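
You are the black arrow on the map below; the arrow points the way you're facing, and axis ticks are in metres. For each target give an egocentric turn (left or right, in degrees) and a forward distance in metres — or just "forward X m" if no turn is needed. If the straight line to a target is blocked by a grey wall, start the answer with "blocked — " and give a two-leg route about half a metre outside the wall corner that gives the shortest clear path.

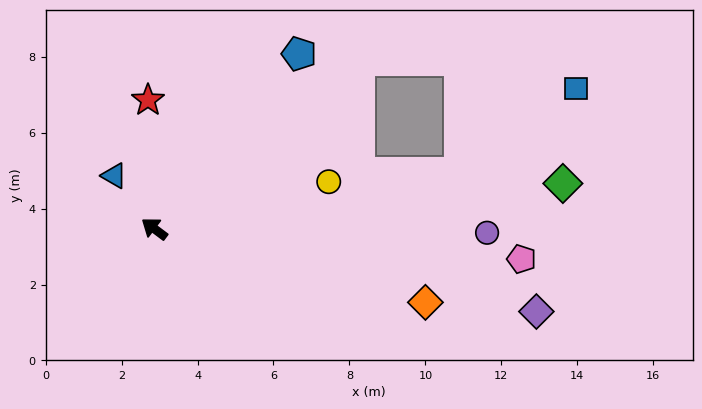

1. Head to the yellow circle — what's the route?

turn right 128°, forward 4.8 m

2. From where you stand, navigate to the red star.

turn right 50°, forward 3.4 m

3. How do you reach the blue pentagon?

turn right 93°, forward 6.0 m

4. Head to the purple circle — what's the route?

turn right 144°, forward 8.8 m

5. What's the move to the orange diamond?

turn right 158°, forward 7.4 m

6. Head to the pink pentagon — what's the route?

turn right 148°, forward 9.7 m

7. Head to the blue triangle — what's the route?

turn right 16°, forward 1.8 m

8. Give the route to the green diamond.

turn right 137°, forward 10.8 m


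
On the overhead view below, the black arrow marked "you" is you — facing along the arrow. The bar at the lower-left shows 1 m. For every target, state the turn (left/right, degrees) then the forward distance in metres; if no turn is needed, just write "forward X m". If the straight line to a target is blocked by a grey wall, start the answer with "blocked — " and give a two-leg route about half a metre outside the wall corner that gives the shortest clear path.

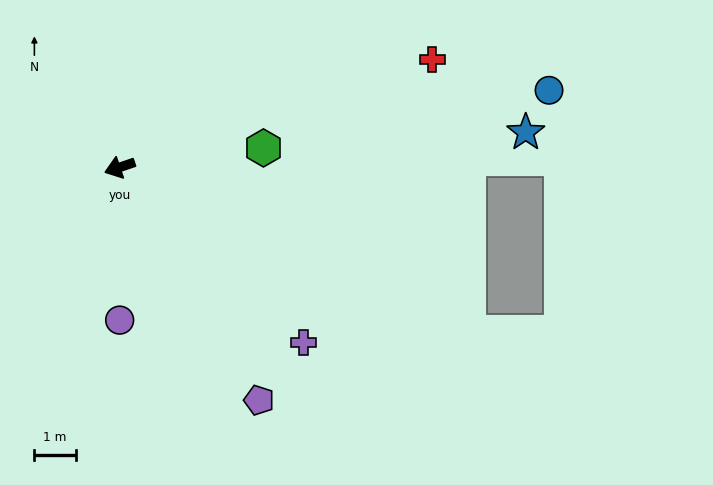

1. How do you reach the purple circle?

turn left 71°, forward 3.7 m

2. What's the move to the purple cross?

turn left 118°, forward 6.2 m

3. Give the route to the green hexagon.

turn left 169°, forward 3.5 m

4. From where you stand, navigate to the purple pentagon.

turn left 102°, forward 6.6 m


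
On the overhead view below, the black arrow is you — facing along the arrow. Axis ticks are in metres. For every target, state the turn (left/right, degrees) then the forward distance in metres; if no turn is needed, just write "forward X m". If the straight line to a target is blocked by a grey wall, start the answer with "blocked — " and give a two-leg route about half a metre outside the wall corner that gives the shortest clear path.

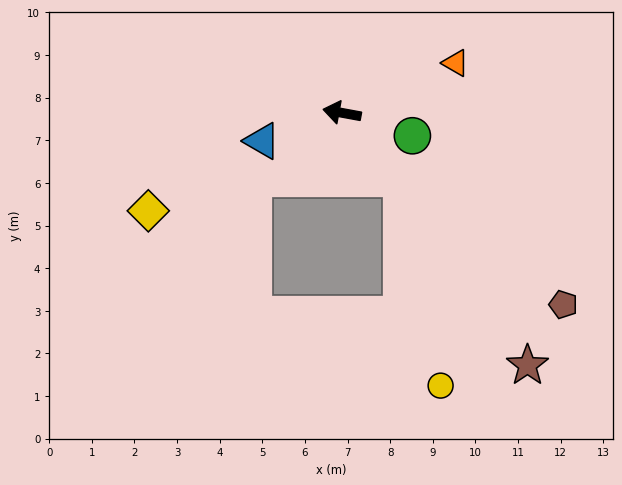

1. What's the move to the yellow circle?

blocked — turn left 142°, forward 2.1 m, then turn right 31°, forward 4.9 m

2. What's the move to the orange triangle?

turn right 146°, forward 2.9 m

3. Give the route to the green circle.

turn left 172°, forward 1.7 m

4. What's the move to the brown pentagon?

turn left 150°, forward 6.9 m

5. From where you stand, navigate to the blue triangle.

turn left 30°, forward 2.0 m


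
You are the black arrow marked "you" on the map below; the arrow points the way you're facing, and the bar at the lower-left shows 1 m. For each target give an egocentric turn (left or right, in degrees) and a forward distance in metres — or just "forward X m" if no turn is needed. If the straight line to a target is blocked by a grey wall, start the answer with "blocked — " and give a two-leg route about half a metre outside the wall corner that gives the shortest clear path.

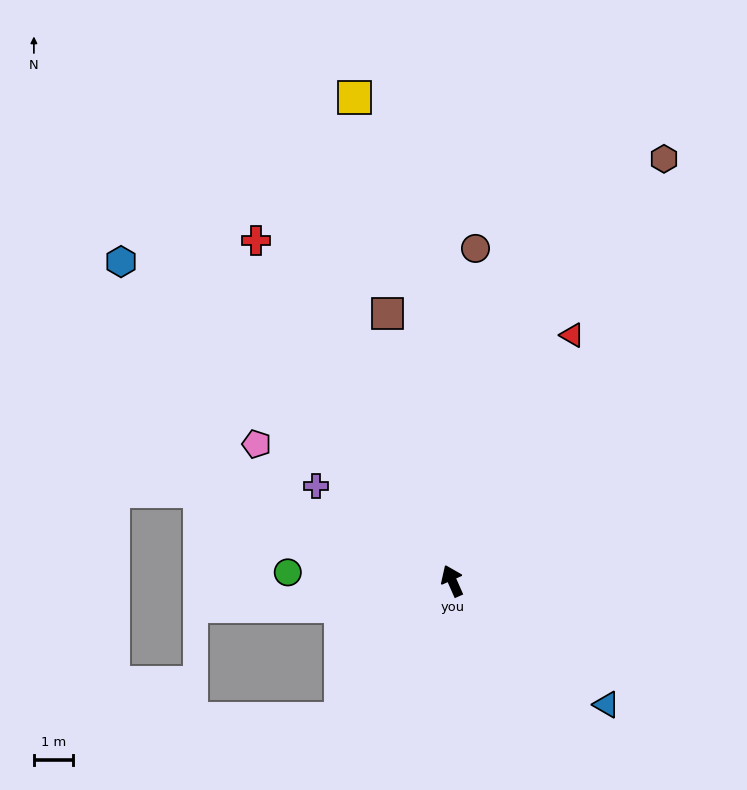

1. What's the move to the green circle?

turn left 63°, forward 4.2 m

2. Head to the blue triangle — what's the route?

turn right 153°, forward 5.0 m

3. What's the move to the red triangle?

turn right 50°, forward 7.0 m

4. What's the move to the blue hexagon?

turn left 22°, forward 11.7 m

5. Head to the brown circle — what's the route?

turn right 28°, forward 8.5 m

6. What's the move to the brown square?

turn right 10°, forward 7.0 m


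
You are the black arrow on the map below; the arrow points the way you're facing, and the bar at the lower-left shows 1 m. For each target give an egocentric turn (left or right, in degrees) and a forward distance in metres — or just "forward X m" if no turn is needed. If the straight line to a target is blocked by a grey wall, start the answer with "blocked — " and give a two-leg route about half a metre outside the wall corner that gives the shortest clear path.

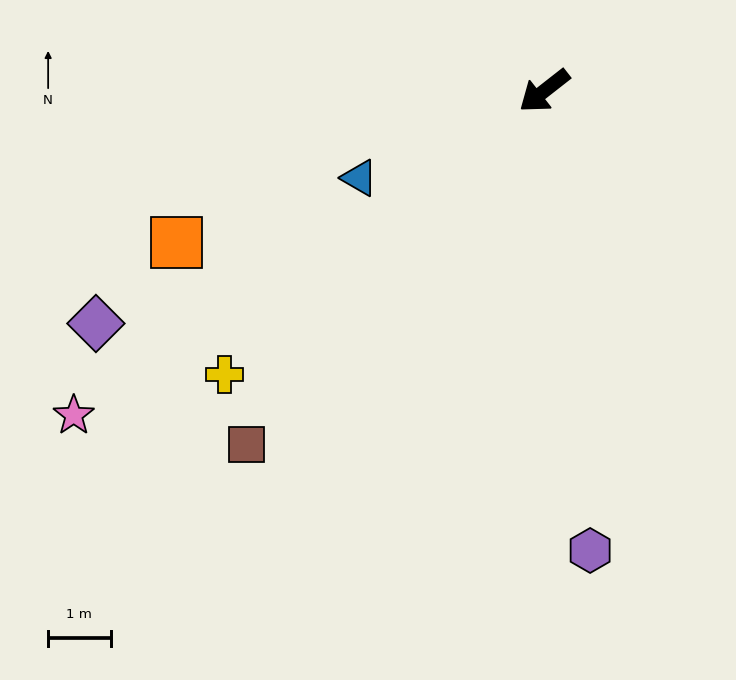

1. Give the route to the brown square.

turn left 12°, forward 7.4 m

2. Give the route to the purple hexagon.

turn left 58°, forward 7.4 m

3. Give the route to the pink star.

turn right 3°, forward 9.1 m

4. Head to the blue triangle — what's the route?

turn right 13°, forward 3.3 m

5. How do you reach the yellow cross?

turn left 4°, forward 6.8 m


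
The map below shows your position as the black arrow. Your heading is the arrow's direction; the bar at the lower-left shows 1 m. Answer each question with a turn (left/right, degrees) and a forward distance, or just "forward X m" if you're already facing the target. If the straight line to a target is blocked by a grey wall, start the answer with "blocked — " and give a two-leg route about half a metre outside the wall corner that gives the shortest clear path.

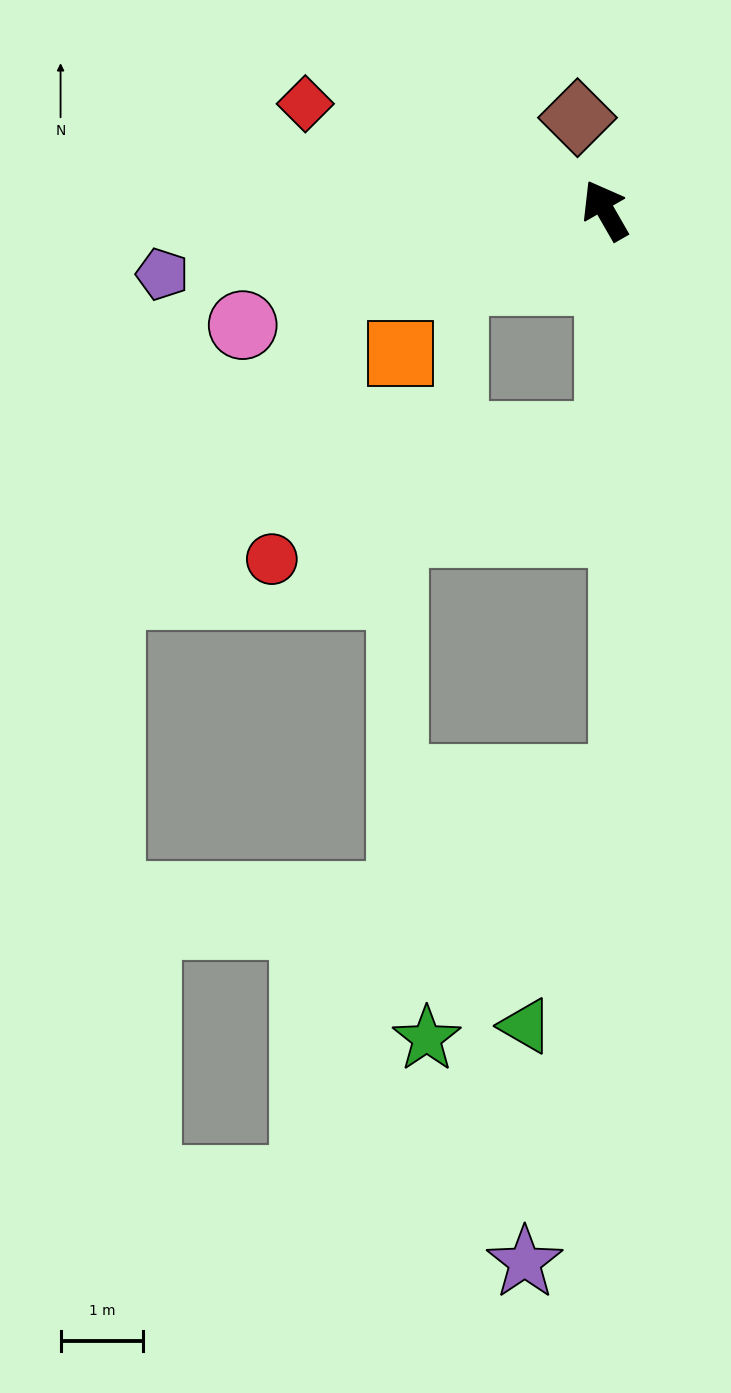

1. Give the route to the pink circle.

turn left 78°, forward 4.6 m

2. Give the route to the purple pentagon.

turn left 68°, forward 5.4 m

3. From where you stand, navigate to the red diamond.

turn left 41°, forward 3.9 m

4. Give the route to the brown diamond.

turn right 13°, forward 1.2 m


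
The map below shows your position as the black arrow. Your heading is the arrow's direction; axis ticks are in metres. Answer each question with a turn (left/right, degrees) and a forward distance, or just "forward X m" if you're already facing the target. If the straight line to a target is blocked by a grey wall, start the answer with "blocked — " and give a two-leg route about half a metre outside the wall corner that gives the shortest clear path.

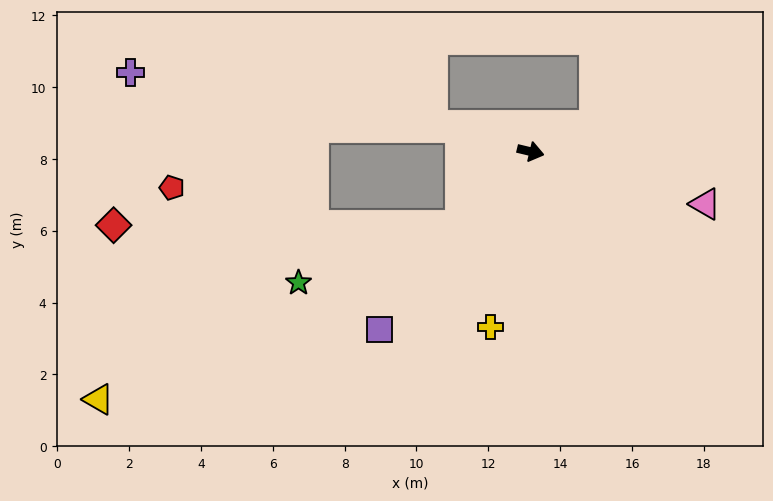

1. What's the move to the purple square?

turn right 117°, forward 6.5 m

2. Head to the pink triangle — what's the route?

turn right 3°, forward 5.1 m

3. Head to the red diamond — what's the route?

blocked — turn right 120°, forward 2.8 m, then turn right 47°, forward 9.7 m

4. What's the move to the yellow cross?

turn right 89°, forward 5.0 m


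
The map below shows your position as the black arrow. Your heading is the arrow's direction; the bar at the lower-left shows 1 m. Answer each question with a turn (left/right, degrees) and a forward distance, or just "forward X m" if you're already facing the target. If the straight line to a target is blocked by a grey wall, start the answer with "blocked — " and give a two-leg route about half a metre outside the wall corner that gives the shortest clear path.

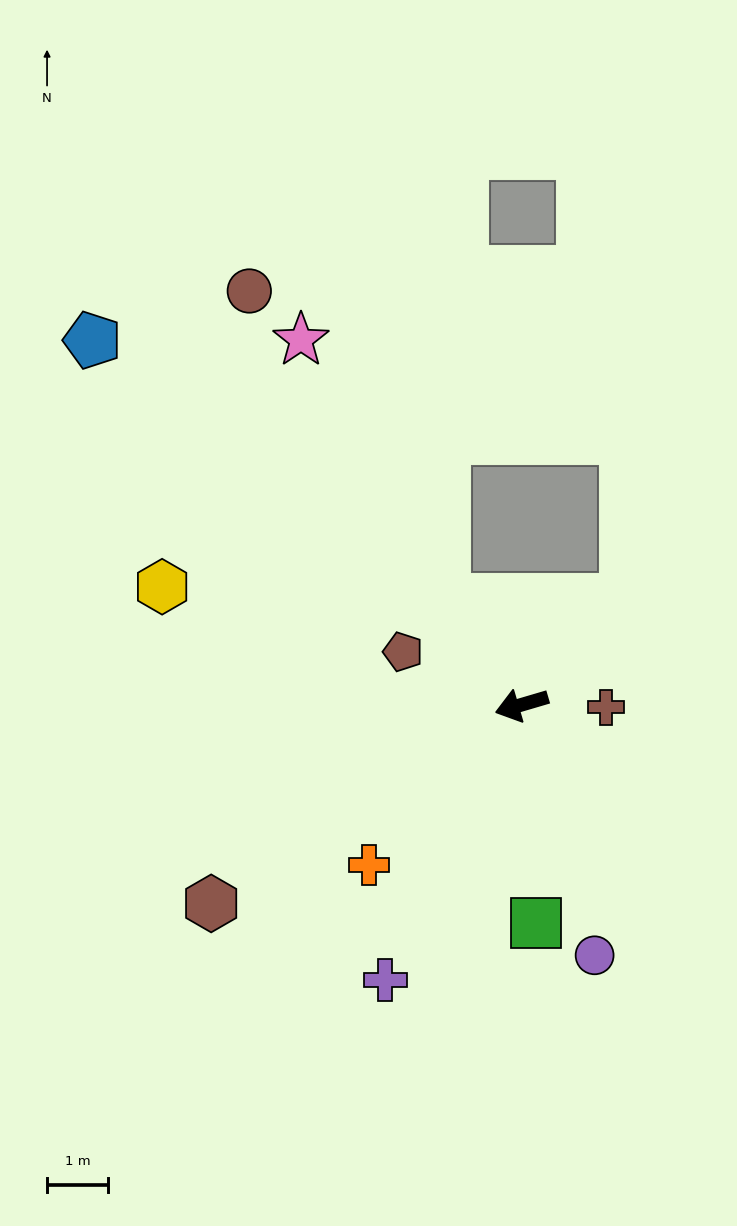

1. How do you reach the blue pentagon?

turn right 57°, forward 9.3 m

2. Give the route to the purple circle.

turn left 90°, forward 4.3 m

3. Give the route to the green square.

turn left 77°, forward 3.6 m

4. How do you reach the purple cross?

turn left 47°, forward 5.1 m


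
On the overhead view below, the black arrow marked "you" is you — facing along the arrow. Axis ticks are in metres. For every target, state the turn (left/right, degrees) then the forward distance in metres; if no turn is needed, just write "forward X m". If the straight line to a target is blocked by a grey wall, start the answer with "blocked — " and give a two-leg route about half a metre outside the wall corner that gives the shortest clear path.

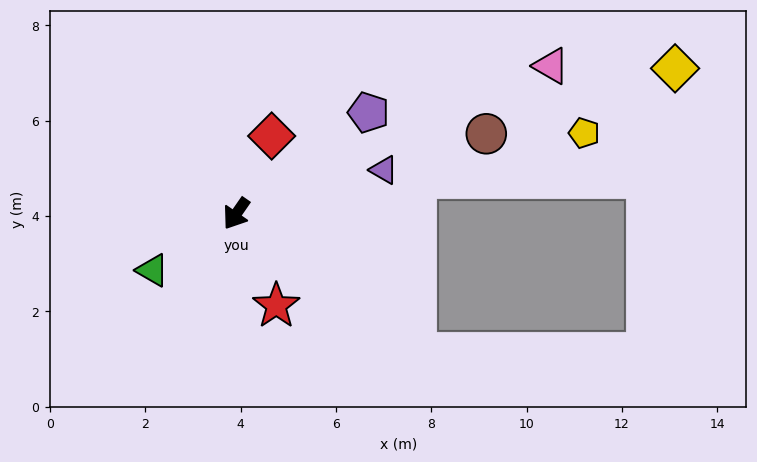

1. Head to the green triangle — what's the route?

turn right 21°, forward 2.1 m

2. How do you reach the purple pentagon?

turn left 162°, forward 3.5 m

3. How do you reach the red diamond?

turn right 170°, forward 1.8 m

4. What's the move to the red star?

turn left 58°, forward 2.1 m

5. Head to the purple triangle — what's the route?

turn left 141°, forward 3.2 m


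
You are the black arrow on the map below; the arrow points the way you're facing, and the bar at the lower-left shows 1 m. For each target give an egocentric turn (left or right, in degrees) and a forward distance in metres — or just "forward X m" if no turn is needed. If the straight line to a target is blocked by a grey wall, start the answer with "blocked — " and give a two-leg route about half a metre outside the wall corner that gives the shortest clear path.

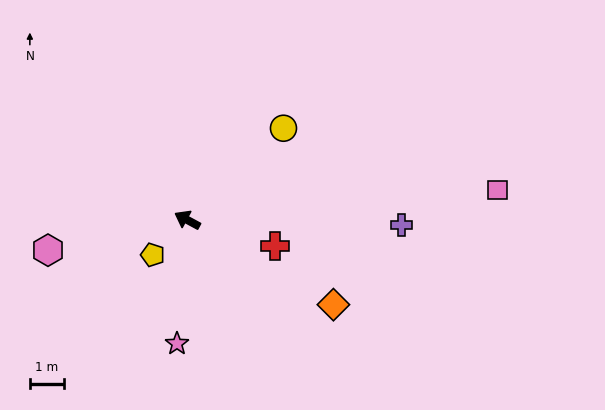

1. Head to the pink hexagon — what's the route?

turn left 41°, forward 4.2 m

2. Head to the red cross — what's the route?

turn right 168°, forward 2.7 m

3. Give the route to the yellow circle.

turn right 108°, forward 3.9 m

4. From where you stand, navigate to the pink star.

turn left 114°, forward 3.7 m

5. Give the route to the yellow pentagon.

turn left 74°, forward 1.5 m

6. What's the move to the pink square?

turn right 146°, forward 9.3 m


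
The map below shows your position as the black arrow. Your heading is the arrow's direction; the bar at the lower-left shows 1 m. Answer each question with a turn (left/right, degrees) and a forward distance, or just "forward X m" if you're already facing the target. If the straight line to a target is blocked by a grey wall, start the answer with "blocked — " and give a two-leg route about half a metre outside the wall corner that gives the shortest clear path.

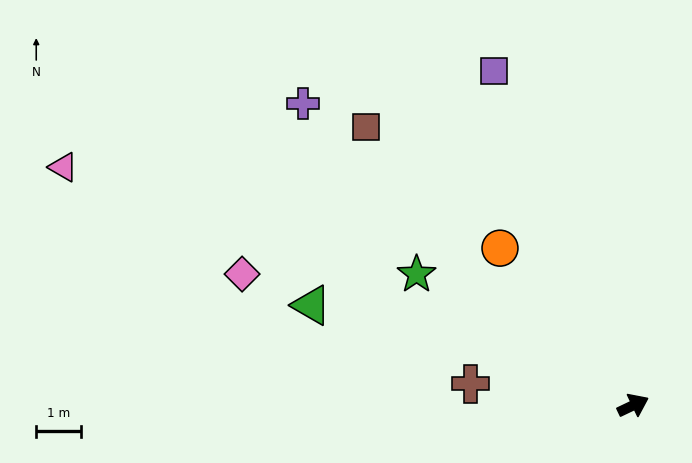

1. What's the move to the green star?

turn left 123°, forward 5.7 m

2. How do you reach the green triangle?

turn left 137°, forward 7.6 m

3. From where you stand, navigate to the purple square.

turn left 87°, forward 8.1 m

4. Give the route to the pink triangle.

turn left 132°, forward 13.9 m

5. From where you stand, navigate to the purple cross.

turn left 112°, forward 10.1 m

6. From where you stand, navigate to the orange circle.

turn left 105°, forward 4.6 m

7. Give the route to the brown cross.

turn left 147°, forward 3.7 m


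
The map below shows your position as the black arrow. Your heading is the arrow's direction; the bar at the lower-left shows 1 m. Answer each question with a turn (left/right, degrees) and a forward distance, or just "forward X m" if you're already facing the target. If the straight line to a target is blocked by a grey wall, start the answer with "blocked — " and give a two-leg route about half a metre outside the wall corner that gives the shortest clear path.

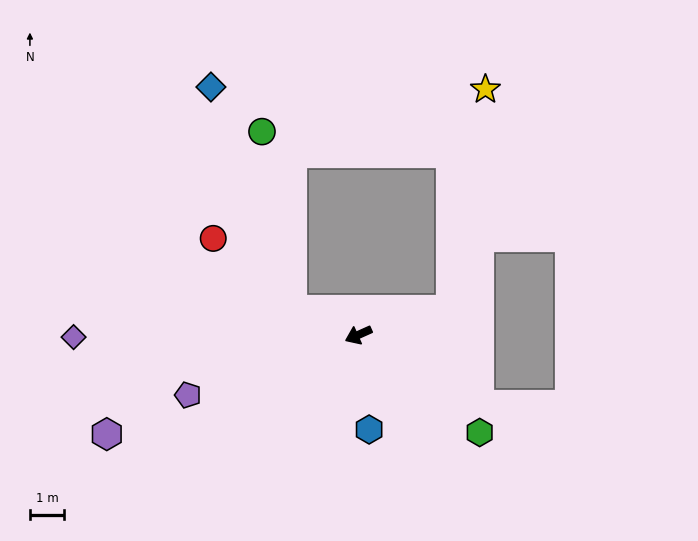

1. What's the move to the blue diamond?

blocked — turn right 45°, forward 2.1 m, then turn right 49°, forward 6.9 m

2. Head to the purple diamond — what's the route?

turn right 24°, forward 8.3 m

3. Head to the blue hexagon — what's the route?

turn left 72°, forward 2.8 m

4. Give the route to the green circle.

blocked — turn right 45°, forward 2.1 m, then turn right 59°, forward 5.3 m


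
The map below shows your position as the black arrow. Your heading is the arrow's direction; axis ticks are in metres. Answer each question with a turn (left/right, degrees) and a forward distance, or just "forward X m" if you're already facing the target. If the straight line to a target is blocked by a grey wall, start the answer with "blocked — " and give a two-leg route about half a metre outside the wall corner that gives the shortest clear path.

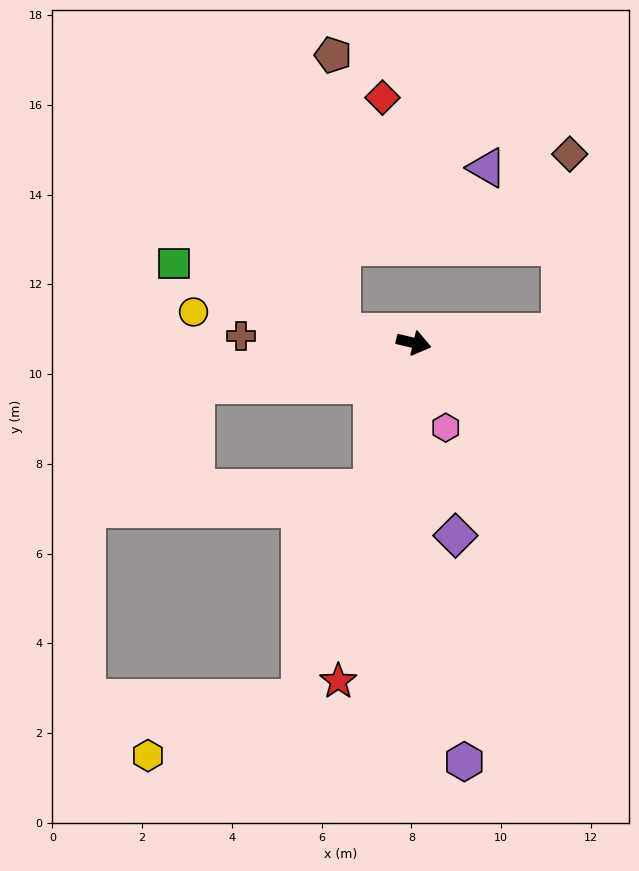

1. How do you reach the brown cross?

turn right 169°, forward 3.8 m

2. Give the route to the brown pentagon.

blocked — turn right 175°, forward 1.6 m, then turn right 80°, forward 6.2 m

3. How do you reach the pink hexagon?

turn right 56°, forward 2.0 m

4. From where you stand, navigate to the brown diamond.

blocked — turn left 17°, forward 3.3 m, then turn left 83°, forward 4.0 m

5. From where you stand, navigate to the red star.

turn right 89°, forward 7.7 m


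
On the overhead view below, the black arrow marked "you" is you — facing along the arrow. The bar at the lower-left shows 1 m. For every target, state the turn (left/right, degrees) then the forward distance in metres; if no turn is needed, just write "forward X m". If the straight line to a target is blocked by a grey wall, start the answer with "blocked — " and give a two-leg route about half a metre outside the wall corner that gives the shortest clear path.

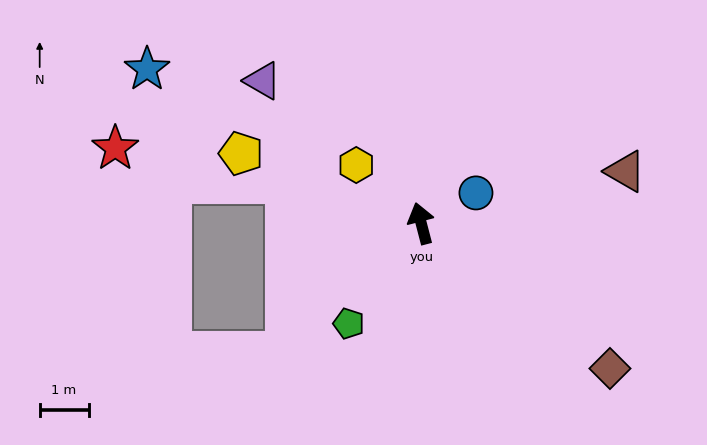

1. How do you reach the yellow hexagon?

turn left 34°, forward 1.8 m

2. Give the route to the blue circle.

turn right 76°, forward 1.3 m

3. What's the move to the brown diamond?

turn right 142°, forward 4.9 m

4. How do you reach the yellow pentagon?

turn left 54°, forward 4.0 m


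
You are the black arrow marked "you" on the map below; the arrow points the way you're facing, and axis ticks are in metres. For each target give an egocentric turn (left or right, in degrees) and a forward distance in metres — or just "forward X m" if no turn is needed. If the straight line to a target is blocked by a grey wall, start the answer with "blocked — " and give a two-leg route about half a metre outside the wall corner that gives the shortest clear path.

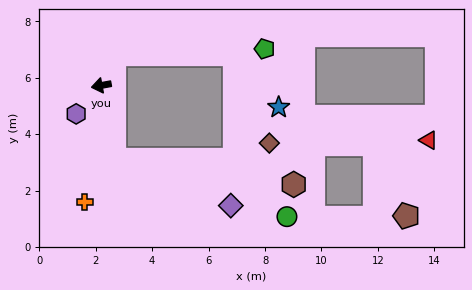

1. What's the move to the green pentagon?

blocked — turn right 124°, forward 1.2 m, then turn right 64°, forward 5.3 m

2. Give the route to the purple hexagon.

turn left 38°, forward 1.3 m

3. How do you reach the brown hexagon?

blocked — turn left 90°, forward 2.7 m, then turn left 72°, forward 6.4 m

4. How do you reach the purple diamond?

blocked — turn left 90°, forward 2.7 m, then turn left 58°, forward 4.4 m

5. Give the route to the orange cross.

turn left 71°, forward 4.2 m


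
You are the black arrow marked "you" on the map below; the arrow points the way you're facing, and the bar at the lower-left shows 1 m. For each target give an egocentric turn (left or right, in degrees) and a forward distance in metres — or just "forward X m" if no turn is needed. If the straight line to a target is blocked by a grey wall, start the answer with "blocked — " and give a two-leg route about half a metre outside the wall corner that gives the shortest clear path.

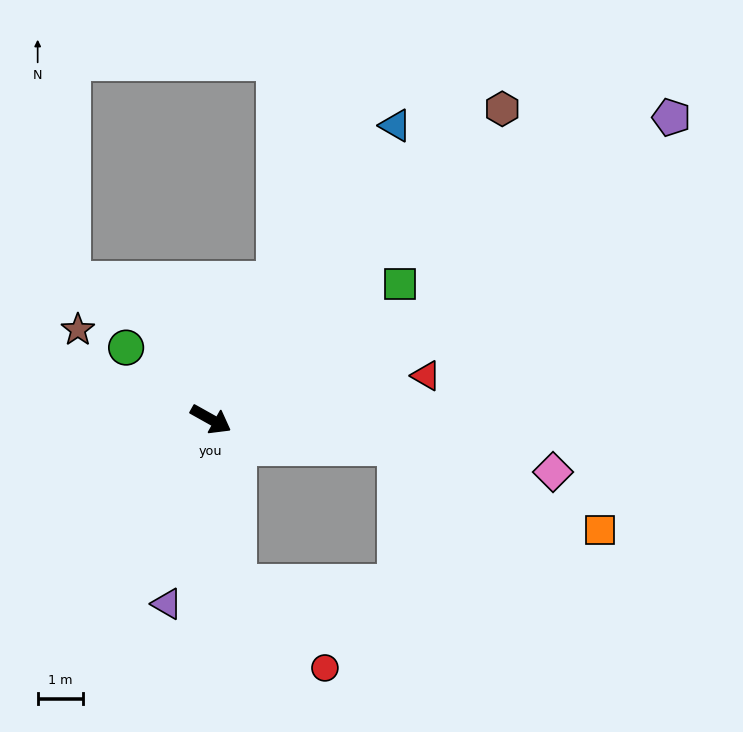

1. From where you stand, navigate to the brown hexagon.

turn left 76°, forward 9.3 m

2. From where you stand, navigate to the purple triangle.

turn right 74°, forward 4.1 m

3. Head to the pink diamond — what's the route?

turn left 20°, forward 7.6 m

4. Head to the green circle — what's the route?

turn left 169°, forward 2.4 m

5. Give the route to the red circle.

blocked — turn right 52°, forward 3.6 m, then turn left 37°, forward 2.7 m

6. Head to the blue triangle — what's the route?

turn left 87°, forward 7.6 m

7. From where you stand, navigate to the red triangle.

turn left 41°, forward 4.8 m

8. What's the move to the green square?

turn left 65°, forward 5.1 m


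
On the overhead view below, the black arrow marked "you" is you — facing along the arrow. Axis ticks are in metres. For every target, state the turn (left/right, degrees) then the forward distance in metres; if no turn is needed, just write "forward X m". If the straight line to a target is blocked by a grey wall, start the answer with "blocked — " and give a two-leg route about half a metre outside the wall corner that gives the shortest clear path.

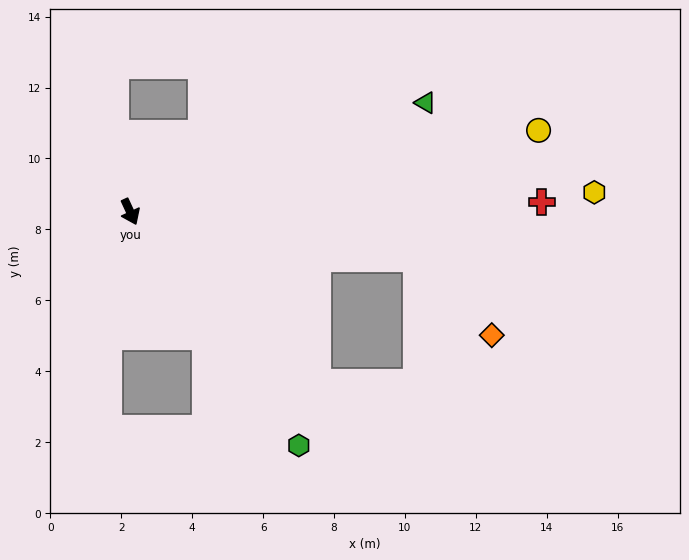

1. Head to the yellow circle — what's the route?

turn left 77°, forward 11.7 m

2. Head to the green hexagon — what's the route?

turn left 11°, forward 8.1 m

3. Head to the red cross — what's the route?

turn left 67°, forward 11.6 m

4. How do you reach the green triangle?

turn left 86°, forward 8.9 m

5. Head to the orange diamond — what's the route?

blocked — turn left 56°, forward 8.2 m, then turn right 38°, forward 3.0 m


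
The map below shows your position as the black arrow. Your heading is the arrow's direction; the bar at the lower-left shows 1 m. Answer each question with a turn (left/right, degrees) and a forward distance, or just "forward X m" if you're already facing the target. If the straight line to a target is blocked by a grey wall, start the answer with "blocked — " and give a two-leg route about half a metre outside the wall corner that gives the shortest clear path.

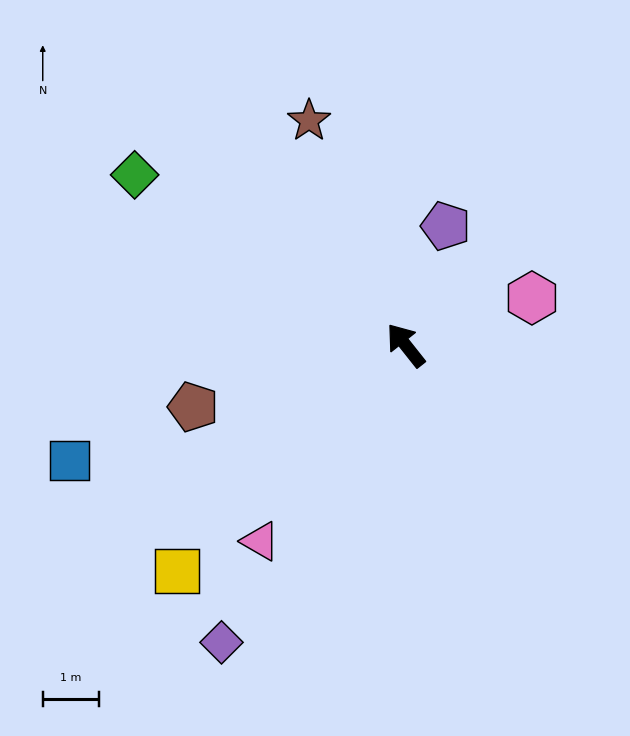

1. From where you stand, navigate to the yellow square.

turn left 96°, forward 5.7 m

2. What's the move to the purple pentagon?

turn right 57°, forward 2.2 m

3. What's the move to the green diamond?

turn left 19°, forward 5.7 m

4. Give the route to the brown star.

turn right 15°, forward 4.3 m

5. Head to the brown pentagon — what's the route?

turn left 68°, forward 3.9 m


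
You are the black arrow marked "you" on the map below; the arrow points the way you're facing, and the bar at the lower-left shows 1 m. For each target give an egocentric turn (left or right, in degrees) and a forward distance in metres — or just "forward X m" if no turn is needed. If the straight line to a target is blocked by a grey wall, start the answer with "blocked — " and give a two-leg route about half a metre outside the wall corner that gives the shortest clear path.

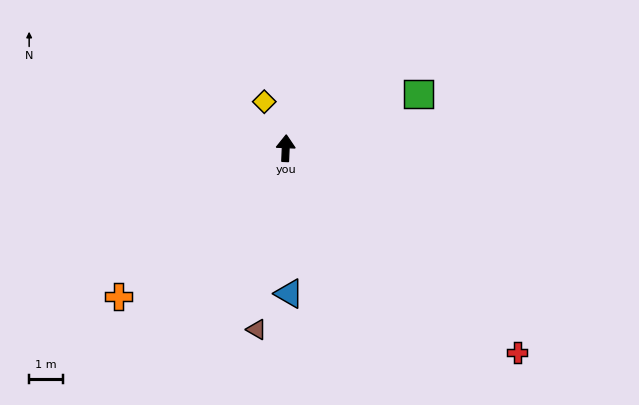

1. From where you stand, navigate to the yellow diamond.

turn left 27°, forward 1.5 m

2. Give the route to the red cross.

turn right 129°, forward 9.2 m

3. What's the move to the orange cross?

turn left 134°, forward 6.6 m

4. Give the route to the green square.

turn right 65°, forward 4.3 m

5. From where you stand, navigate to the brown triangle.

turn left 173°, forward 5.5 m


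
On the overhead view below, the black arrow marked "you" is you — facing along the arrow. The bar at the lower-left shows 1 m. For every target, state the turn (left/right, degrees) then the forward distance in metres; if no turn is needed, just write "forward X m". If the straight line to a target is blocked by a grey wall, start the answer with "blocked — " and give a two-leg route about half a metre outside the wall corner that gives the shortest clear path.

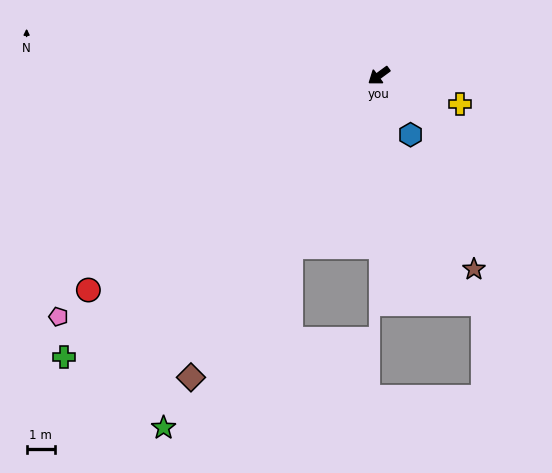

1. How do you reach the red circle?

forward 12.7 m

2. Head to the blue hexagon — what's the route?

turn left 82°, forward 2.3 m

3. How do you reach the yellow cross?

turn left 124°, forward 3.0 m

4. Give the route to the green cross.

turn left 5°, forward 14.8 m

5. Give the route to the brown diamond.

turn left 22°, forward 12.5 m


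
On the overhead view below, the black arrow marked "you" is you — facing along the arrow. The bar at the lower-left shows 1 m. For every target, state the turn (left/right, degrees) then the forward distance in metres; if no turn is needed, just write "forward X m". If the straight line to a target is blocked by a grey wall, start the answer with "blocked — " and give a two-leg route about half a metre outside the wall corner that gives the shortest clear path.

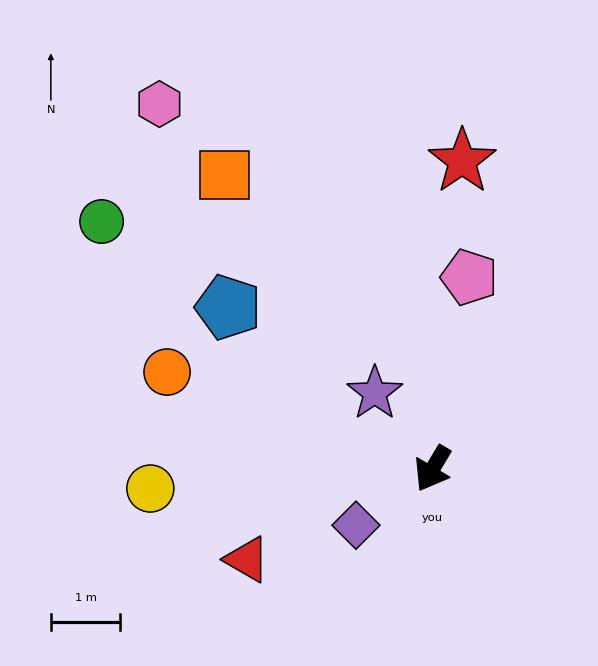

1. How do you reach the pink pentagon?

turn right 160°, forward 2.8 m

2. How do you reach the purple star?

turn right 112°, forward 1.4 m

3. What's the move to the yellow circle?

turn right 55°, forward 4.1 m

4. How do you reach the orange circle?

turn right 79°, forward 4.1 m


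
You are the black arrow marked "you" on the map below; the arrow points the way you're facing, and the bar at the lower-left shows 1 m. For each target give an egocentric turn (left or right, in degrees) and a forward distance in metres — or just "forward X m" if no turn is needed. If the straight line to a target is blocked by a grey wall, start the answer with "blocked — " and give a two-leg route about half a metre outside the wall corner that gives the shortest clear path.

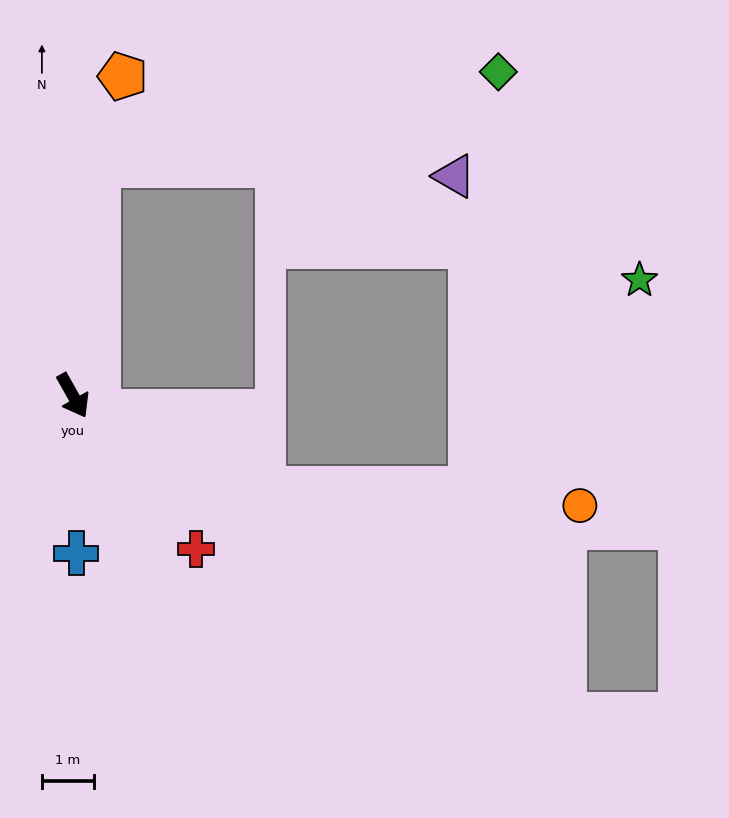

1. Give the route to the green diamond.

blocked — turn left 144°, forward 4.4 m, then turn right 70°, forward 7.8 m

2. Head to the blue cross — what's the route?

turn right 28°, forward 3.0 m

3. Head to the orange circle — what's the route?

blocked — turn left 35°, forward 4.0 m, then turn left 22°, forward 6.0 m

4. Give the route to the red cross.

turn left 9°, forward 3.7 m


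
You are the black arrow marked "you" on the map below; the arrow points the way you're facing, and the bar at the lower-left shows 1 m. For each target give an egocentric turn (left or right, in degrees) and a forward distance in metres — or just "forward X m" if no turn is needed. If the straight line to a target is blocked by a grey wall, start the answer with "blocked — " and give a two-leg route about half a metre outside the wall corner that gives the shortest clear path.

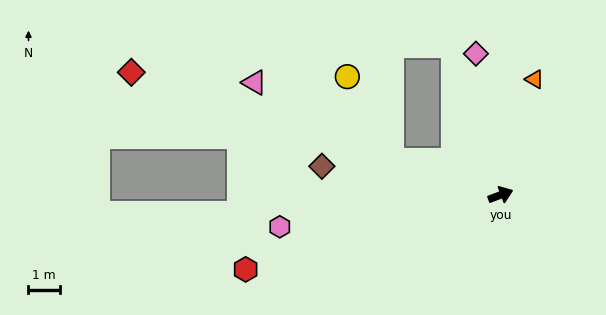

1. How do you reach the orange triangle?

turn left 53°, forward 3.9 m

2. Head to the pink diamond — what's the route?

turn left 79°, forward 4.6 m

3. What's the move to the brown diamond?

turn left 150°, forward 5.8 m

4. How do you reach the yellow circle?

blocked — turn left 142°, forward 3.7 m, then turn right 45°, forward 3.1 m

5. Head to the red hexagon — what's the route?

turn left 176°, forward 8.5 m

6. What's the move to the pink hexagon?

turn left 168°, forward 7.2 m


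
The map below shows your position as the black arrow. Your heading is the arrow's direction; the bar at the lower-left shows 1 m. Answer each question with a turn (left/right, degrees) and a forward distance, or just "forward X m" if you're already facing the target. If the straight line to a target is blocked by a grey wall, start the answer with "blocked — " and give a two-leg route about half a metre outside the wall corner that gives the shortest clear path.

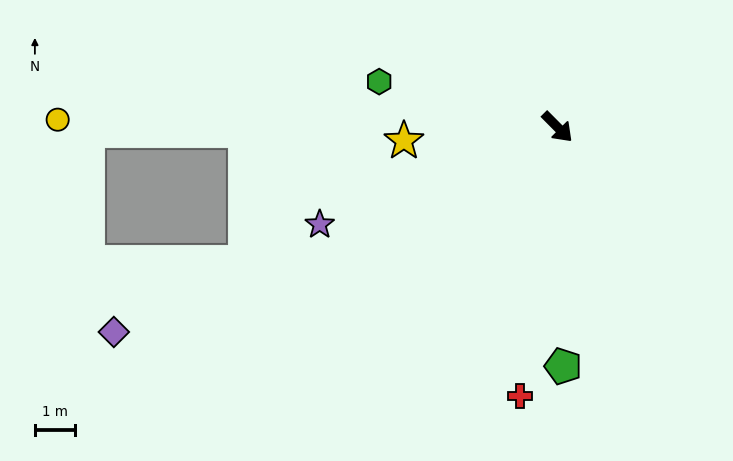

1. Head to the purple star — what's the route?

turn right 113°, forward 6.4 m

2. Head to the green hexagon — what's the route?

turn right 149°, forward 4.6 m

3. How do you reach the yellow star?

turn right 130°, forward 3.8 m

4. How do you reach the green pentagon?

turn right 43°, forward 6.0 m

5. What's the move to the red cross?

turn right 53°, forward 6.8 m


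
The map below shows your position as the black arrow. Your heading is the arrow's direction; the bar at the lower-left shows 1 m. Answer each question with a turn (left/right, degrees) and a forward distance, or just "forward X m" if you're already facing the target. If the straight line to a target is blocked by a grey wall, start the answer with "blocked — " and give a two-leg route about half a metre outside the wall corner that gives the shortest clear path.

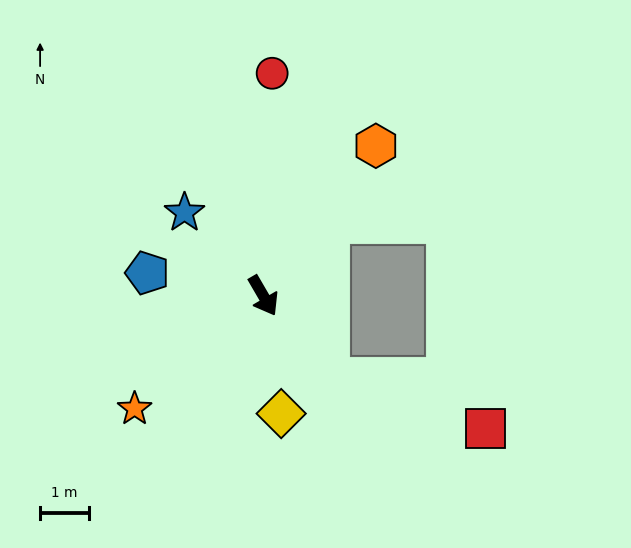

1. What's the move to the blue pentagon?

turn right 131°, forward 2.4 m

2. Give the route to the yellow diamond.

turn right 22°, forward 2.4 m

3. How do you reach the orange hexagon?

turn left 113°, forward 3.9 m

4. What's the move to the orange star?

turn right 79°, forward 3.5 m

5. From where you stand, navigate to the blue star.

turn right 167°, forward 2.4 m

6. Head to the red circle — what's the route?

turn left 148°, forward 4.6 m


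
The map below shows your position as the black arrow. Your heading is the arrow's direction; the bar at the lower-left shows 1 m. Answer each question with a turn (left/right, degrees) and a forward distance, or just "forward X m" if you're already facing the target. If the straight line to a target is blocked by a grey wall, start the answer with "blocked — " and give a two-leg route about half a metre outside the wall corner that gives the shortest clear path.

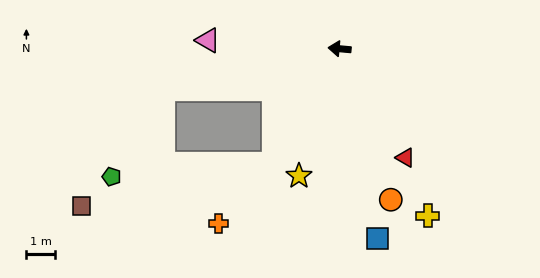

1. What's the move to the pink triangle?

forward 4.6 m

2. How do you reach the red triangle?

turn left 126°, forward 4.4 m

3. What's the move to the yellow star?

turn left 78°, forward 4.6 m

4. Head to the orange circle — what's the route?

turn left 114°, forward 5.5 m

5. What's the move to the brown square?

blocked — turn left 66°, forward 4.6 m, then turn right 48°, forward 6.9 m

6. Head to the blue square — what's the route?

turn left 106°, forward 6.7 m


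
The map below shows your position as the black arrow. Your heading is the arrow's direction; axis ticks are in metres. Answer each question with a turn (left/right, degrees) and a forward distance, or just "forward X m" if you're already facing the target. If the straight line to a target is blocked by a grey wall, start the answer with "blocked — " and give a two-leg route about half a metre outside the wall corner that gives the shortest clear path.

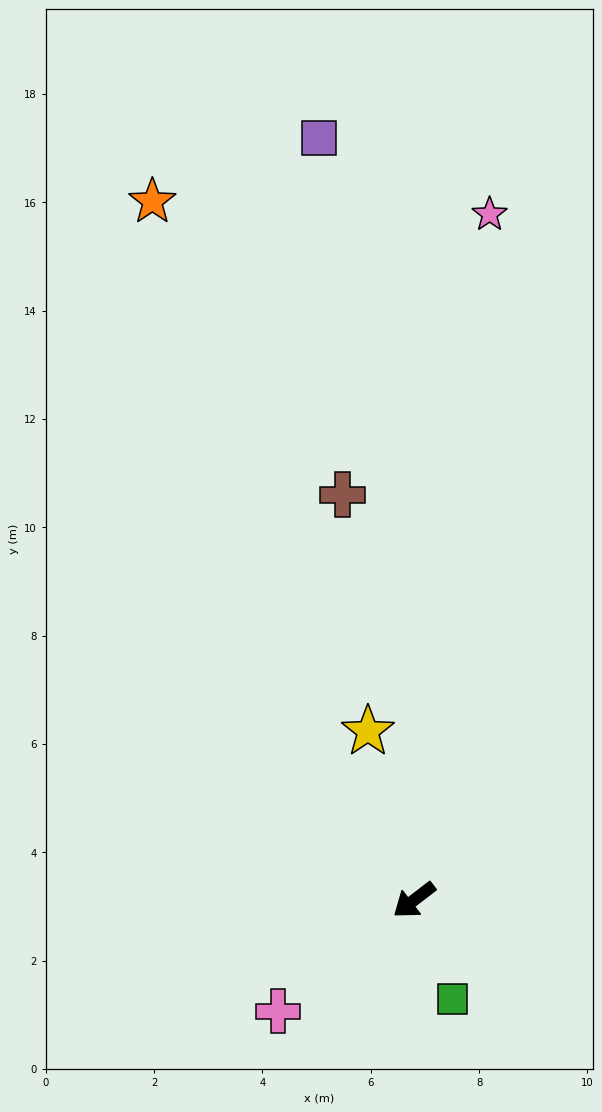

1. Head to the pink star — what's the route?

turn right 134°, forward 12.7 m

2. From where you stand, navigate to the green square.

turn left 74°, forward 2.0 m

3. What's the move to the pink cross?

forward 3.2 m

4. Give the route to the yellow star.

turn right 112°, forward 3.2 m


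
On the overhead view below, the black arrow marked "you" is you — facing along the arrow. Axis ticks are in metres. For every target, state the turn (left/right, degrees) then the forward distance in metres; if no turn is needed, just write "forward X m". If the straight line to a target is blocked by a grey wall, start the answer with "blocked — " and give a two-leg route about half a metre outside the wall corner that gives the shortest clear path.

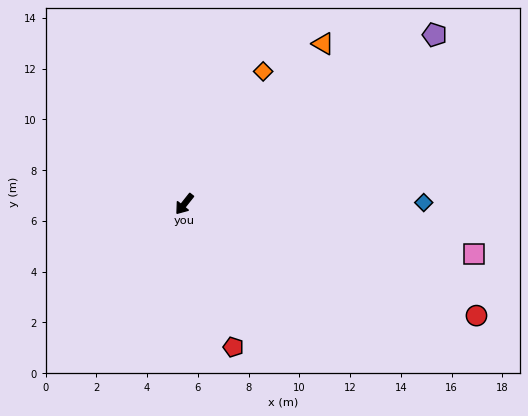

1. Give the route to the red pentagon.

turn left 57°, forward 6.0 m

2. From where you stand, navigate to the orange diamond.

turn right 172°, forward 6.1 m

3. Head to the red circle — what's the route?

turn left 108°, forward 12.3 m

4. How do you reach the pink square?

turn left 119°, forward 11.6 m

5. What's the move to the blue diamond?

turn left 129°, forward 9.4 m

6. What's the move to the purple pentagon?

turn left 162°, forward 11.9 m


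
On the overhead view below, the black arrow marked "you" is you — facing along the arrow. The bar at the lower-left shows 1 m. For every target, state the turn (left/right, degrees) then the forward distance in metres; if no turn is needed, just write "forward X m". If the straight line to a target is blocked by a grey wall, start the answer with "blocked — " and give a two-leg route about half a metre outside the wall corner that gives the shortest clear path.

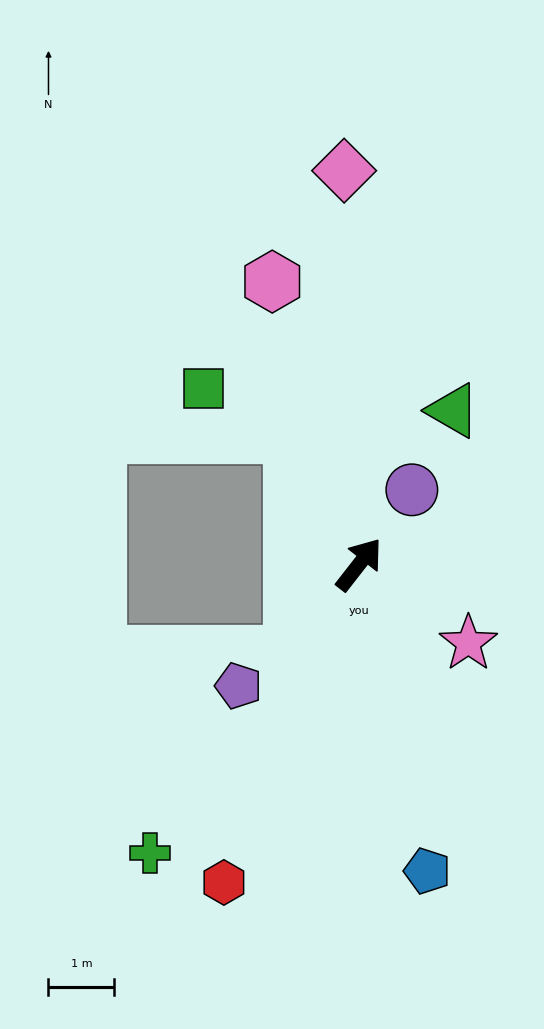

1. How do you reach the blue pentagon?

turn right 130°, forward 4.8 m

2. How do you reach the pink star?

turn right 88°, forward 2.0 m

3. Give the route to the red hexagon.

turn right 165°, forward 5.3 m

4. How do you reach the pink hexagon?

turn left 55°, forward 4.5 m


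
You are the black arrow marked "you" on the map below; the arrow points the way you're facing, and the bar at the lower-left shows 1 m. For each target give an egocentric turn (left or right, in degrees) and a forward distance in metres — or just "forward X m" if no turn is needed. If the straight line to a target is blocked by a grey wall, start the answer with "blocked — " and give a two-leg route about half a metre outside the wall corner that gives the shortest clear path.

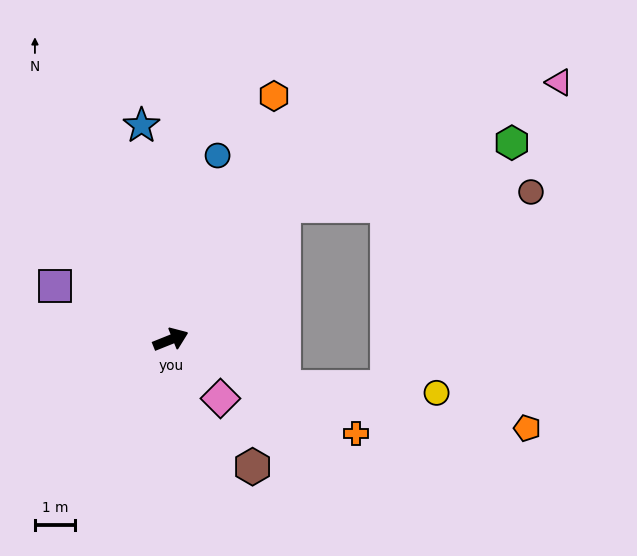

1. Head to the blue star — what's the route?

turn left 76°, forward 5.4 m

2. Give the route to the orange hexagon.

turn left 45°, forward 6.6 m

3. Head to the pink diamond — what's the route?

turn right 72°, forward 1.9 m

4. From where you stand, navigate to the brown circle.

blocked — turn left 28°, forward 4.4 m, then turn right 47°, forward 6.2 m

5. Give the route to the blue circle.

turn left 54°, forward 4.7 m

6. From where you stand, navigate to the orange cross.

turn right 49°, forward 5.2 m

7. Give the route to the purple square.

turn left 133°, forward 3.2 m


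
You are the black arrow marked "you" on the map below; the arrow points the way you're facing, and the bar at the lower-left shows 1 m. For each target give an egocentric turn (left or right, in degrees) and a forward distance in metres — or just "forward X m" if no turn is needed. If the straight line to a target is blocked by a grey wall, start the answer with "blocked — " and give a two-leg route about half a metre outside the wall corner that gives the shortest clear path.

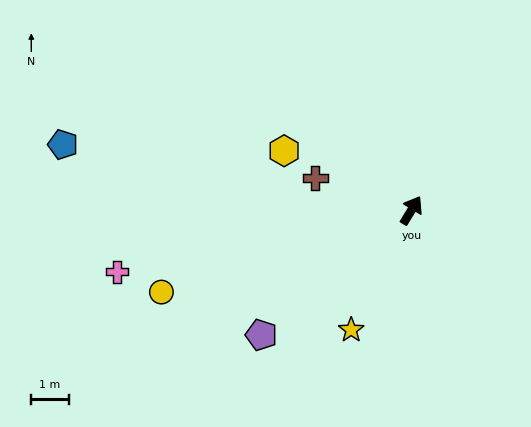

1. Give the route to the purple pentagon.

turn left 161°, forward 5.2 m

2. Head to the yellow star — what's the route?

turn right 175°, forward 3.6 m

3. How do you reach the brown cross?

turn left 103°, forward 2.7 m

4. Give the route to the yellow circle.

turn left 139°, forward 7.0 m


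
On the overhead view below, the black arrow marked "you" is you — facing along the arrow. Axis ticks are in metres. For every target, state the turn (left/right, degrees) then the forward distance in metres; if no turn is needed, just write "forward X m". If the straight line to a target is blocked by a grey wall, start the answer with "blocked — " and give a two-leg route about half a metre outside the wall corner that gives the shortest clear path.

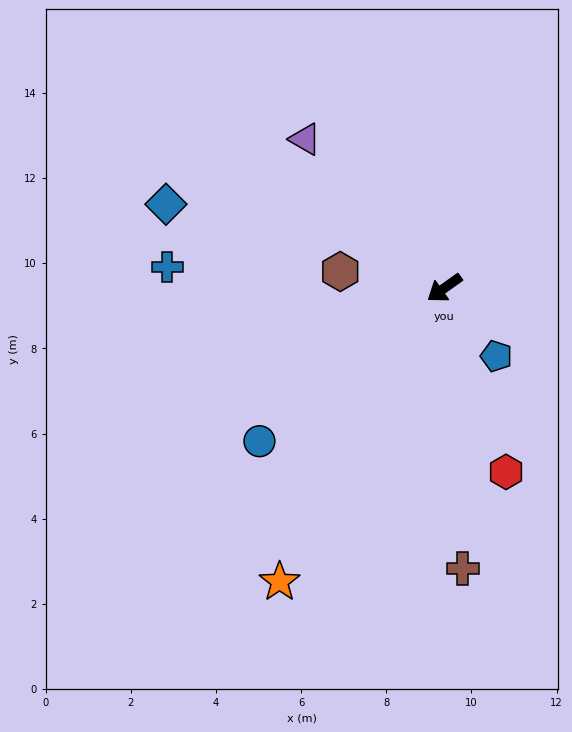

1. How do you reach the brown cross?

turn left 58°, forward 6.6 m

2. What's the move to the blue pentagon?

turn left 92°, forward 2.0 m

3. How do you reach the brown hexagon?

turn right 44°, forward 2.5 m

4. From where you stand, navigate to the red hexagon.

turn left 73°, forward 4.6 m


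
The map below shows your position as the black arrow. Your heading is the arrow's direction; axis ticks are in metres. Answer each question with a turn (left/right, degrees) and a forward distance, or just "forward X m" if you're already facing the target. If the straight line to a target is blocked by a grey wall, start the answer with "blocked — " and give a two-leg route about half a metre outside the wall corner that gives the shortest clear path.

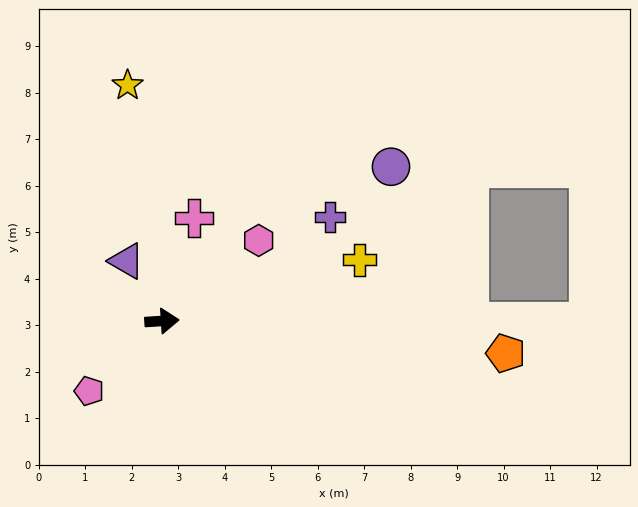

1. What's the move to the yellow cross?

turn left 14°, forward 4.5 m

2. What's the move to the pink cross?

turn left 69°, forward 2.3 m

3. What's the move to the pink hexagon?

turn left 36°, forward 2.7 m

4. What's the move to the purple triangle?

turn left 117°, forward 1.5 m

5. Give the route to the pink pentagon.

turn right 140°, forward 2.2 m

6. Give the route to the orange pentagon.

turn right 9°, forward 7.4 m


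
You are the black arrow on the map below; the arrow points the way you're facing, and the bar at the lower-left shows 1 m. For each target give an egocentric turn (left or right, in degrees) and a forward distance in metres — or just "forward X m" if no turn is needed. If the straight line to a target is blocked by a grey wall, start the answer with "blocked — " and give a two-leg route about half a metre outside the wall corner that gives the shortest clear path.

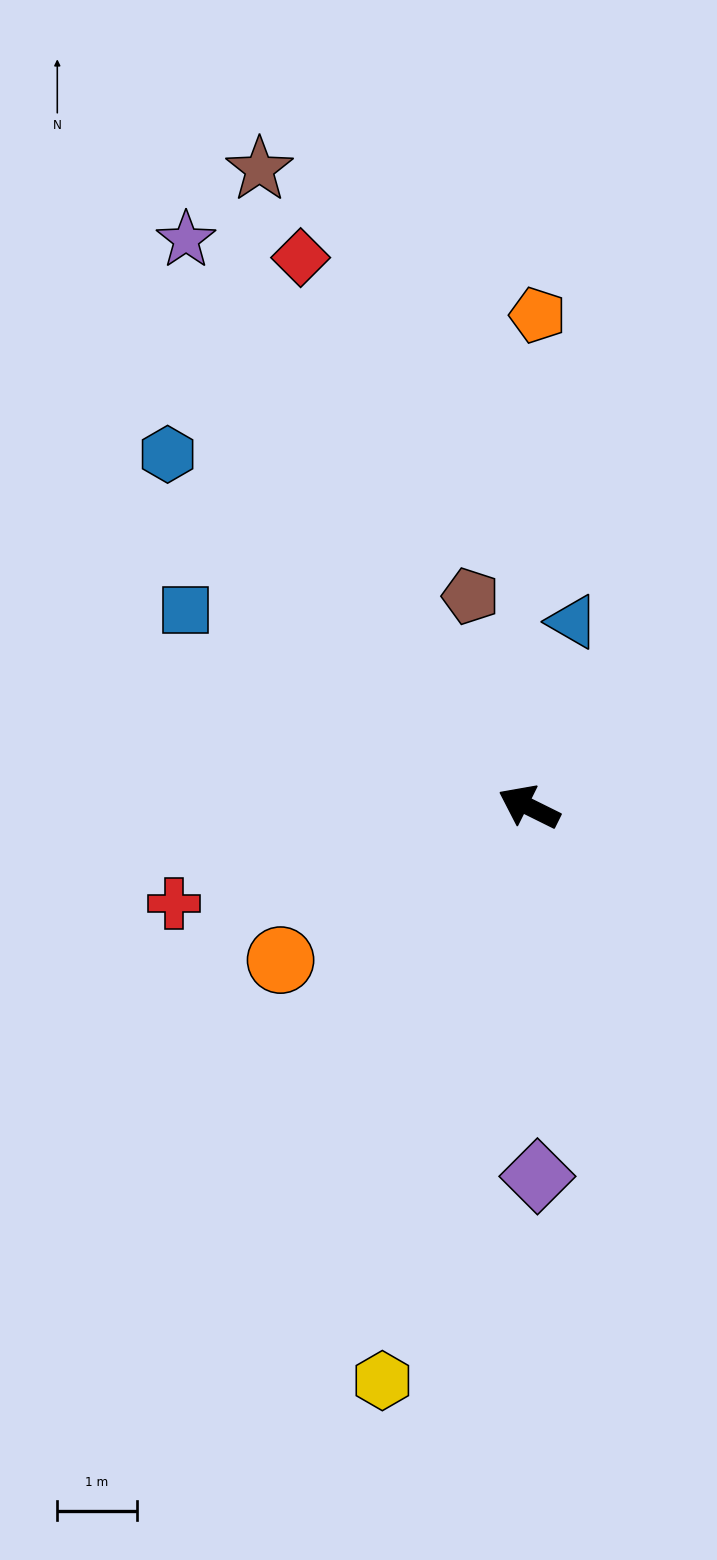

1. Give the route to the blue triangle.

turn right 77°, forward 2.4 m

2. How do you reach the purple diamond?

turn left 118°, forward 4.6 m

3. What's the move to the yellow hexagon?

turn left 102°, forward 7.4 m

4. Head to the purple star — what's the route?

turn right 32°, forward 8.3 m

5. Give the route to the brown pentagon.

turn right 48°, forward 2.7 m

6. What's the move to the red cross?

turn left 42°, forward 4.6 m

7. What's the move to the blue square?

turn right 3°, forward 5.0 m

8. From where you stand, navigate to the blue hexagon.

turn right 18°, forward 6.3 m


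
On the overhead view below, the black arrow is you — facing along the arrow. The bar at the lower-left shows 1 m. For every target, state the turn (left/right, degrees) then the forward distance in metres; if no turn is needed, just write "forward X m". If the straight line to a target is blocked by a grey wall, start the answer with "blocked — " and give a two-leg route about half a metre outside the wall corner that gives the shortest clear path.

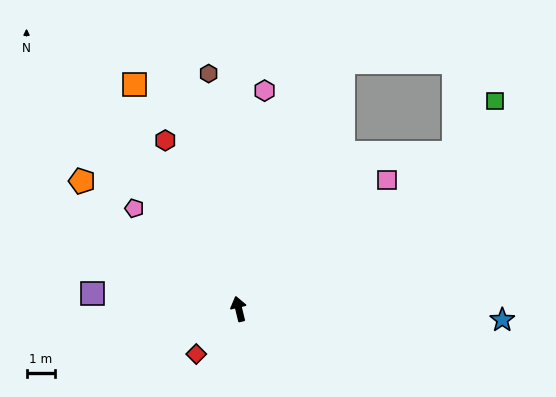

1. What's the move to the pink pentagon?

turn left 32°, forward 5.2 m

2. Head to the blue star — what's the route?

turn right 106°, forward 9.4 m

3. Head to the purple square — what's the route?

turn left 70°, forward 5.2 m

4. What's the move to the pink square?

turn right 63°, forward 7.0 m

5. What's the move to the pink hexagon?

turn right 20°, forward 7.8 m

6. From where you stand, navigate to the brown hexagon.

turn right 6°, forward 8.4 m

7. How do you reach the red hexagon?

turn left 10°, forward 6.5 m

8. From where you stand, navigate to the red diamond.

turn left 123°, forward 2.2 m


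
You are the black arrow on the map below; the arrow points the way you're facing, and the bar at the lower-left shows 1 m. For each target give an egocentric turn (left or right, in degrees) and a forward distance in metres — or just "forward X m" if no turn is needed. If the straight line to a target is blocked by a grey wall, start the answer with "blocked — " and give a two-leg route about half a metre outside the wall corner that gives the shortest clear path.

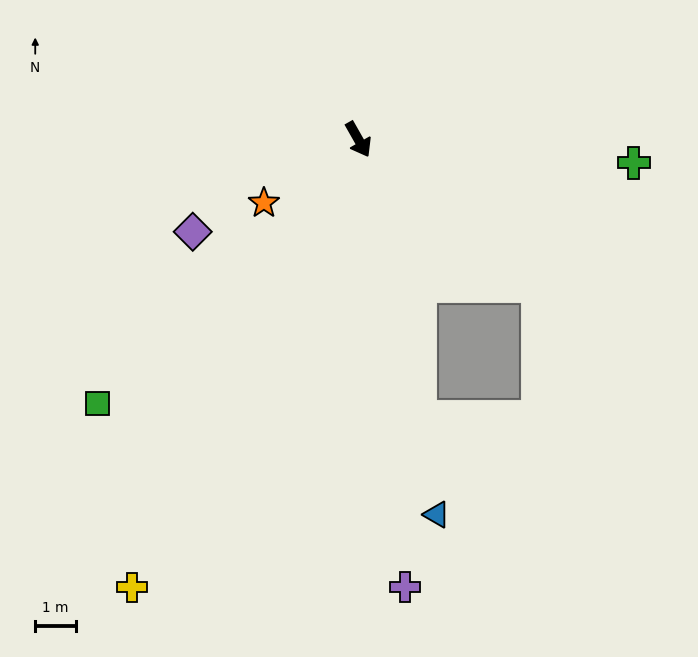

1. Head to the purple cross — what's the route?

turn right 24°, forward 11.1 m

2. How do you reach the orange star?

turn right 86°, forward 2.8 m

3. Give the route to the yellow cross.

turn right 56°, forward 12.4 m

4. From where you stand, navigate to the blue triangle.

turn right 18°, forward 9.5 m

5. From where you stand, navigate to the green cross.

turn left 56°, forward 6.8 m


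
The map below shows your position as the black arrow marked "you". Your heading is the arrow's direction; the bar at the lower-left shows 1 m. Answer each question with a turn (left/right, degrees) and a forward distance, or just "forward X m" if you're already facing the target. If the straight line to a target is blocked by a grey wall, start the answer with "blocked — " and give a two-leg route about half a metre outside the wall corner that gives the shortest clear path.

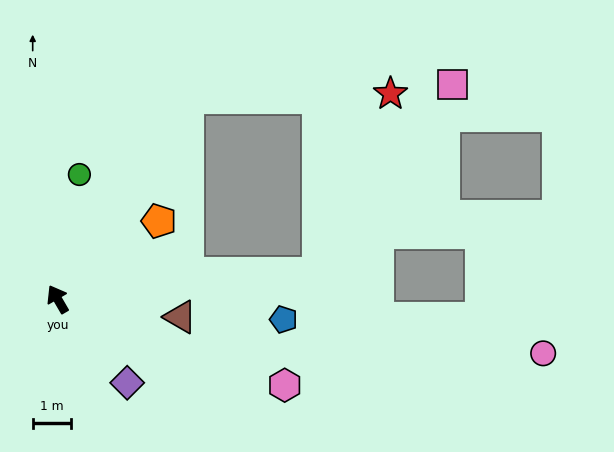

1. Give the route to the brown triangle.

turn right 128°, forward 3.3 m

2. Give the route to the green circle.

turn right 40°, forward 3.3 m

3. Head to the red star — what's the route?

blocked — turn right 63°, forward 6.3 m, then turn right 56°, forward 5.3 m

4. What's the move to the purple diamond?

turn right 170°, forward 2.9 m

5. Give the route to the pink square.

blocked — turn right 114°, forward 6.9 m, then turn left 48°, forward 6.1 m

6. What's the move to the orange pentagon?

turn right 83°, forward 3.4 m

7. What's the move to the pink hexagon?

turn right 141°, forward 6.4 m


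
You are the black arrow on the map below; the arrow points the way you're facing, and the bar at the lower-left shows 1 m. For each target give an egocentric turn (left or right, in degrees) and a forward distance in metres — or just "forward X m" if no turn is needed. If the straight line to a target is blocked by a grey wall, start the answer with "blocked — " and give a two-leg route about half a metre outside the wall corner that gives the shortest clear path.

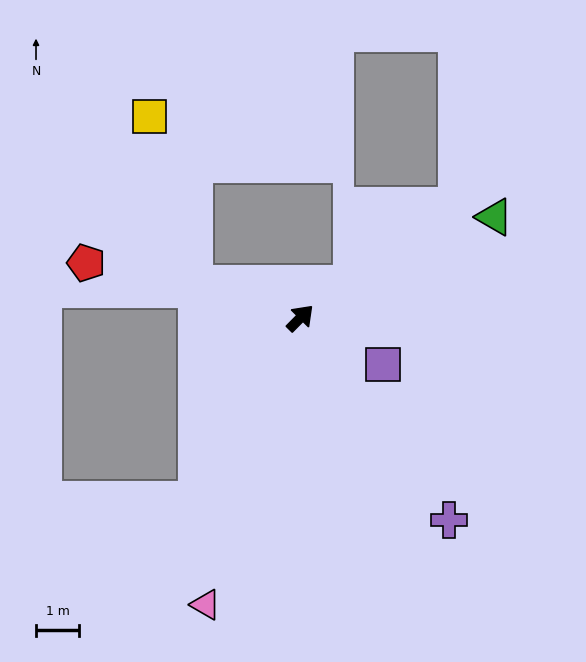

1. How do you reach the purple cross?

turn right 99°, forward 5.8 m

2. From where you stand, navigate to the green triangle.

turn right 18°, forward 5.0 m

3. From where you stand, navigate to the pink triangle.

turn right 154°, forward 6.9 m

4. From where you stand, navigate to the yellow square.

blocked — turn left 117°, forward 2.6 m, then turn right 57°, forward 4.0 m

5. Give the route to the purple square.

turn right 75°, forward 2.2 m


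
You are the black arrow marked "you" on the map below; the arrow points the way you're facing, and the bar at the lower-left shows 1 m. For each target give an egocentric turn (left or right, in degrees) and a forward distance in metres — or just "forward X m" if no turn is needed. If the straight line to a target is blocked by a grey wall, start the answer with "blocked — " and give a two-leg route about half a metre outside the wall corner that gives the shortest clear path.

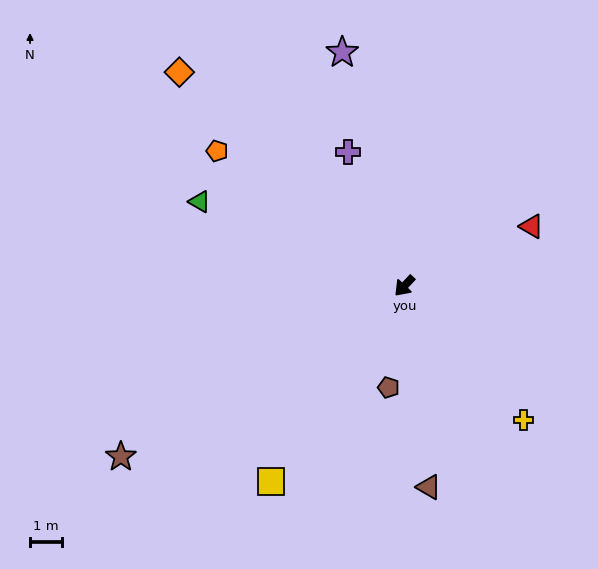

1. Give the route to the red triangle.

turn left 158°, forward 4.3 m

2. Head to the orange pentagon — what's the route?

turn right 83°, forward 7.1 m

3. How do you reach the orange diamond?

turn right 90°, forward 9.6 m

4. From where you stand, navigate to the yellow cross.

turn left 85°, forward 5.5 m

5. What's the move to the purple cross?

turn right 114°, forward 4.5 m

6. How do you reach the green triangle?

turn right 69°, forward 6.8 m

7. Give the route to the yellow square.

turn left 9°, forward 7.3 m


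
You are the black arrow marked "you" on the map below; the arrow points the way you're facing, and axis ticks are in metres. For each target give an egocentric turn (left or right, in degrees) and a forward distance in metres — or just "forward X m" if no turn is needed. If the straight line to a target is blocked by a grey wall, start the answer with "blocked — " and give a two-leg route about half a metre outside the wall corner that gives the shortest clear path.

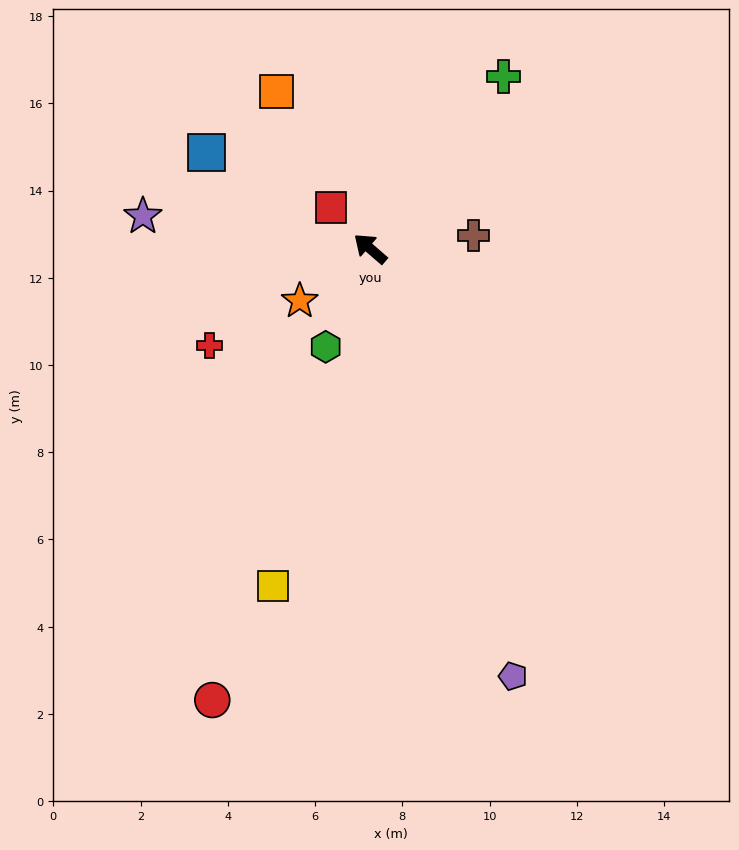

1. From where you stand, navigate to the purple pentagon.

turn left 149°, forward 10.3 m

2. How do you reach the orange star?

turn left 77°, forward 2.0 m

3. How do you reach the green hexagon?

turn left 106°, forward 2.5 m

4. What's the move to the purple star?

turn left 33°, forward 5.3 m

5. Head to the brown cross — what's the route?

turn right 132°, forward 2.4 m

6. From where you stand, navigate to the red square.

turn right 5°, forward 1.3 m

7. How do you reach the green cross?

turn right 87°, forward 5.0 m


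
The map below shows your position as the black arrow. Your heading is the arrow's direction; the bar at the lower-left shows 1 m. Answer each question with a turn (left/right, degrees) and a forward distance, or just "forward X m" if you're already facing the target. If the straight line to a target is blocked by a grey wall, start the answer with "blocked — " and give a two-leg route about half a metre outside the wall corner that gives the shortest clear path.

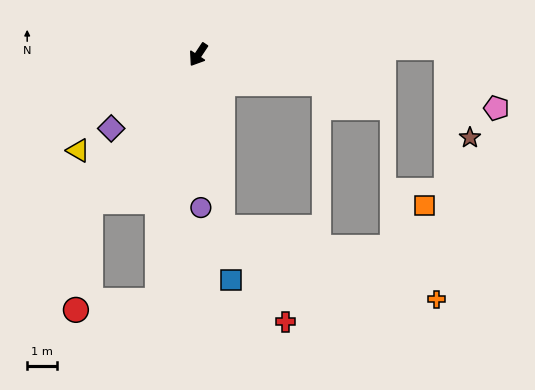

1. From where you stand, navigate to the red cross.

blocked — turn left 42°, forward 5.8 m, then turn left 25°, forward 3.8 m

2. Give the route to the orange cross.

blocked — turn left 42°, forward 5.8 m, then turn left 63°, forward 7.5 m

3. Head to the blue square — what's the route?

turn left 42°, forward 7.5 m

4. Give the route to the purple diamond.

turn right 16°, forward 3.8 m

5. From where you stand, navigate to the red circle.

blocked — turn right 3°, forward 6.0 m, then turn left 29°, forward 3.6 m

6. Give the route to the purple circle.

turn left 35°, forward 5.1 m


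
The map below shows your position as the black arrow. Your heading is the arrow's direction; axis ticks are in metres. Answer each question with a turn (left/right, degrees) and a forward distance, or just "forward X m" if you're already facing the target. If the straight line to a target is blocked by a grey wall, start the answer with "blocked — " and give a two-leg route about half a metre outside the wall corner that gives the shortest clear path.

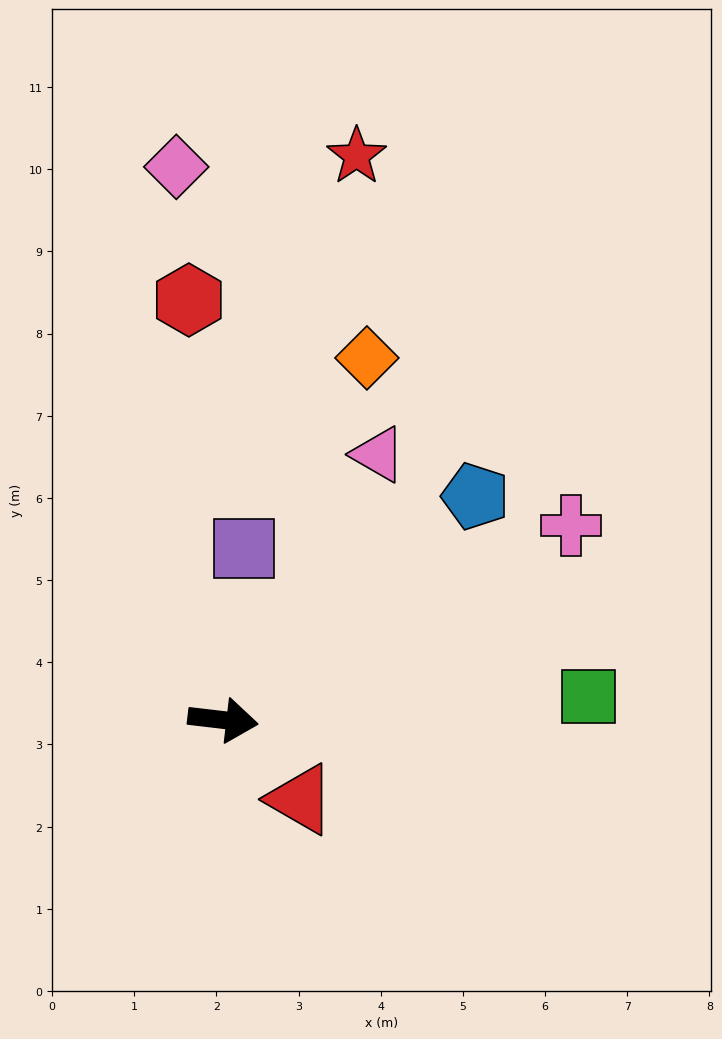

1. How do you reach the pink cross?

turn left 36°, forward 4.9 m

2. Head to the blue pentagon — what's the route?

turn left 48°, forward 4.1 m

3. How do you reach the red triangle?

turn right 39°, forward 1.3 m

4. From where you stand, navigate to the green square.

turn left 10°, forward 4.4 m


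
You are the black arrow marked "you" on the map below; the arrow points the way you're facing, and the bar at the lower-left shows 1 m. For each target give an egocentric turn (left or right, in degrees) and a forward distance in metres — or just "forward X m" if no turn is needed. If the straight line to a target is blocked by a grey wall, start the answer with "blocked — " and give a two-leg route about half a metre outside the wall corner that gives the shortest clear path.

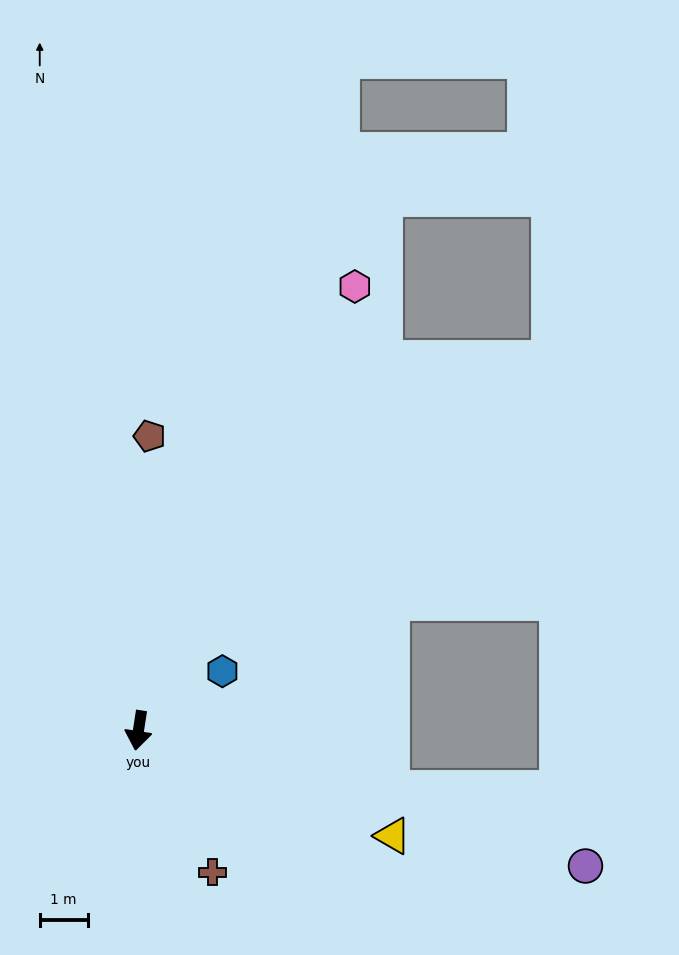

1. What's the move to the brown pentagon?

turn right 173°, forward 6.1 m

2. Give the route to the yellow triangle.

turn left 76°, forward 5.7 m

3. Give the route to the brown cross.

turn left 36°, forward 3.3 m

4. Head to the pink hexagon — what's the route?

turn left 163°, forward 10.3 m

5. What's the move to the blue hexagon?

turn left 134°, forward 2.1 m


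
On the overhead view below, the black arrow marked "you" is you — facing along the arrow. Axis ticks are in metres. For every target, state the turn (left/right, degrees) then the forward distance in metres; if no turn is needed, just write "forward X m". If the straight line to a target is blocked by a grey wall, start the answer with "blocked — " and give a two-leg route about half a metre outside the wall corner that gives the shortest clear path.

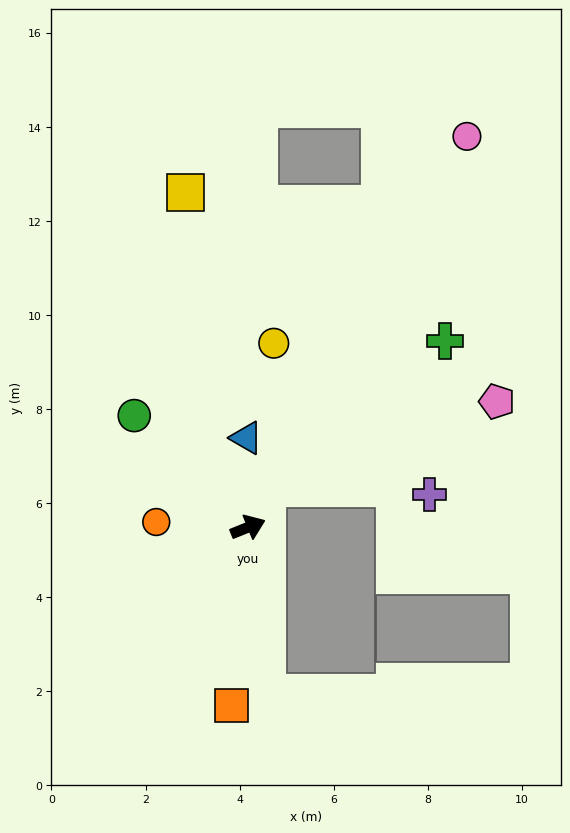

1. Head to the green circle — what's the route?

turn left 114°, forward 3.4 m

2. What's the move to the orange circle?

turn left 155°, forward 2.0 m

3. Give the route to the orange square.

turn right 117°, forward 3.8 m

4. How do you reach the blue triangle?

turn left 69°, forward 1.9 m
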